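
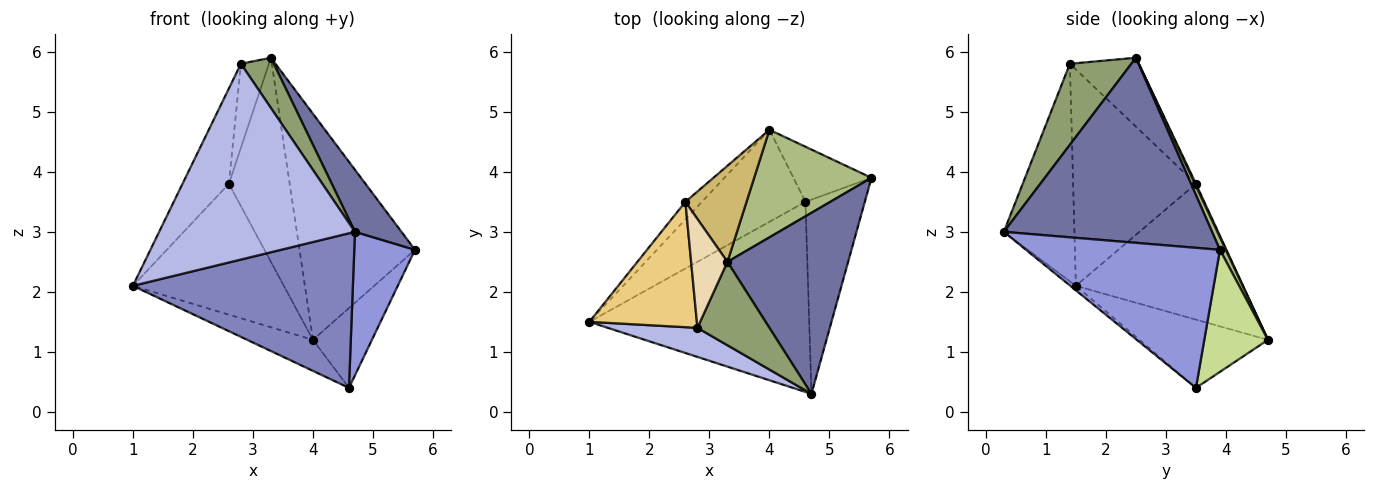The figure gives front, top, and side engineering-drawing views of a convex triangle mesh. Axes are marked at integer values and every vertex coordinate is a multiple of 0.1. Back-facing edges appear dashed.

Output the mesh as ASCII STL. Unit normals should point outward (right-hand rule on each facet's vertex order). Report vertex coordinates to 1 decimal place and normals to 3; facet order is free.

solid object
 facet normal 0.823 -0.184 0.537
  outer loop
   vertex 3.3 2.5 5.9
   vertex 4.7 0.3 3.0
   vertex 5.7 3.9 2.7
  endloop
 endfacet
 facet normal -0.016 -0.631 -0.776
  outer loop
   vertex 4.6 3.5 0.4
   vertex 4.7 0.3 3.0
   vertex 1.0 1.5 2.1
  endloop
 endfacet
 facet normal 0.885 -0.277 -0.375
  outer loop
   vertex 4.6 3.5 0.4
   vertex 5.7 3.9 2.7
   vertex 4.7 0.3 3.0
  endloop
 endfacet
 facet normal -0.336 -0.932 0.138
  outer loop
   vertex 2.8 1.4 5.8
   vertex 1.0 1.5 2.1
   vertex 4.7 0.3 3.0
  endloop
 endfacet
 facet normal 0.694 -0.371 0.617
  outer loop
   vertex 2.8 1.4 5.8
   vertex 4.7 0.3 3.0
   vertex 3.3 2.5 5.9
  endloop
 endfacet
 facet normal 0.046 0.902 0.429
  outer loop
   vertex 4.0 4.7 1.2
   vertex 3.3 2.5 5.9
   vertex 5.7 3.9 2.7
  endloop
 endfacet
 facet normal 0.664 0.615 -0.425
  outer loop
   vertex 4.0 4.7 1.2
   vertex 5.7 3.9 2.7
   vertex 4.6 3.5 0.4
  endloop
 endfacet
 facet normal -0.530 0.271 -0.804
  outer loop
   vertex 4.0 4.7 1.2
   vertex 4.6 3.5 0.4
   vertex 1.0 1.5 2.1
  endloop
 endfacet
 facet normal -0.739 0.668 -0.090
  outer loop
   vertex 2.6 3.5 3.8
   vertex 4.0 4.7 1.2
   vertex 1.0 1.5 2.1
  endloop
 endfacet
 facet normal 0.015 0.905 0.426
  outer loop
   vertex 2.6 3.5 3.8
   vertex 3.3 2.5 5.9
   vertex 4.0 4.7 1.2
  endloop
 endfacet
 facet normal -0.848 0.321 0.421
  outer loop
   vertex 2.6 3.5 3.8
   vertex 1.0 1.5 2.1
   vertex 2.8 1.4 5.8
  endloop
 endfacet
 facet normal -0.832 0.339 0.439
  outer loop
   vertex 2.6 3.5 3.8
   vertex 2.8 1.4 5.8
   vertex 3.3 2.5 5.9
  endloop
 endfacet
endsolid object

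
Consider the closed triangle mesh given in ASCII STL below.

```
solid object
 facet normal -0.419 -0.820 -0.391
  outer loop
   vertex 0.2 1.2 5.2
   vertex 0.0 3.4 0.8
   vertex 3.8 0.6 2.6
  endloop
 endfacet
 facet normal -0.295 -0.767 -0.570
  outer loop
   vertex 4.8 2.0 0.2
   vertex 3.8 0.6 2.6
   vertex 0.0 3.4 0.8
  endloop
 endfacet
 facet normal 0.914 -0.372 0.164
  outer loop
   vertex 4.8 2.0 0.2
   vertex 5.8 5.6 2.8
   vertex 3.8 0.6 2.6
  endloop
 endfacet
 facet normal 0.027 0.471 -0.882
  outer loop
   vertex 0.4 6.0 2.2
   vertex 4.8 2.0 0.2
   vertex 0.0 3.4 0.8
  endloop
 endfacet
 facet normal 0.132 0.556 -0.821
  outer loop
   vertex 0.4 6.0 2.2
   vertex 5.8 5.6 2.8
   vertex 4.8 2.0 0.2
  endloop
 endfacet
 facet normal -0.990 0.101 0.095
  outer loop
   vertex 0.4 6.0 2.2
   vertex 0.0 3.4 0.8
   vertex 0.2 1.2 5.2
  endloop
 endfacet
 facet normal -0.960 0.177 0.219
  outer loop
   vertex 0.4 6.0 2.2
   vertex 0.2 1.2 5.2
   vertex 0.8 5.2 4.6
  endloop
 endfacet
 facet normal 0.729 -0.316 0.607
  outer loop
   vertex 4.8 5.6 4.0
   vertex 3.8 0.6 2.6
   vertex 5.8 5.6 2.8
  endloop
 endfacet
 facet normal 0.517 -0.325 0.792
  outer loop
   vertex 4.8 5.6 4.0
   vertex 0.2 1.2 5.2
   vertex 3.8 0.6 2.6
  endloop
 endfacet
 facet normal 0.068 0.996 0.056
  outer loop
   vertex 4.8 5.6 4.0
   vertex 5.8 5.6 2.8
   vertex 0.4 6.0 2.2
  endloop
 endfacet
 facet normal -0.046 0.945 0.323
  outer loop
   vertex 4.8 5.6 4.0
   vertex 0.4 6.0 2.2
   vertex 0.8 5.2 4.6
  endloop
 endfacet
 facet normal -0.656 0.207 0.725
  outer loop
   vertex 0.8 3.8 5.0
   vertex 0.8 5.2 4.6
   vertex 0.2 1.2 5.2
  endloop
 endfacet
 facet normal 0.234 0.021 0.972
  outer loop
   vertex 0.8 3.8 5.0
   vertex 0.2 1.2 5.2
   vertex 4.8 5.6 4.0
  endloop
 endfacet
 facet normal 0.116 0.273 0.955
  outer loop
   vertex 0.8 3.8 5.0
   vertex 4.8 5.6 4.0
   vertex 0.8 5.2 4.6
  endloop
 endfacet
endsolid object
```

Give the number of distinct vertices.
9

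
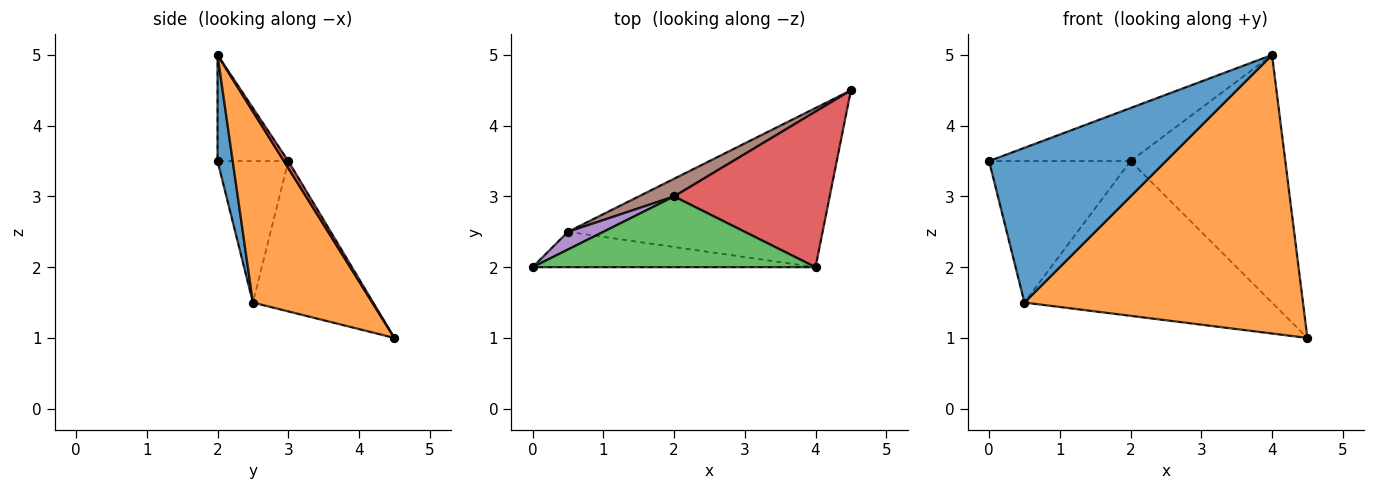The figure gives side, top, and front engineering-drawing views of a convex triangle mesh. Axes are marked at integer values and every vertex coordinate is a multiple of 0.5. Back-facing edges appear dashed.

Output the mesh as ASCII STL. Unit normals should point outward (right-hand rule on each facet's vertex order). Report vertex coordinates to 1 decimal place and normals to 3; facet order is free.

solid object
 facet normal 0.083 -0.971 -0.222
  outer loop
   vertex 0.5 2.5 1.5
   vertex 4.0 2.0 5.0
   vertex 0.0 2.0 3.5
  endloop
 endfacet
 facet normal 0.349 -0.814 -0.465
  outer loop
   vertex 0.5 2.5 1.5
   vertex 4.5 4.5 1.0
   vertex 4.0 2.0 5.0
  endloop
 endfacet
 facet normal -0.287 0.575 0.766
  outer loop
   vertex 2.0 3.0 3.5
   vertex 0.0 2.0 3.5
   vertex 4.0 2.0 5.0
  endloop
 endfacet
 facet normal 0.024 0.846 0.532
  outer loop
   vertex 2.0 3.0 3.5
   vertex 4.0 2.0 5.0
   vertex 4.5 4.5 1.0
  endloop
 endfacet
 facet normal -0.444 0.889 0.111
  outer loop
   vertex 2.0 3.0 3.5
   vertex 0.5 2.5 1.5
   vertex 0.0 2.0 3.5
  endloop
 endfacet
 facet normal -0.435 0.895 0.102
  outer loop
   vertex 2.0 3.0 3.5
   vertex 4.5 4.5 1.0
   vertex 0.5 2.5 1.5
  endloop
 endfacet
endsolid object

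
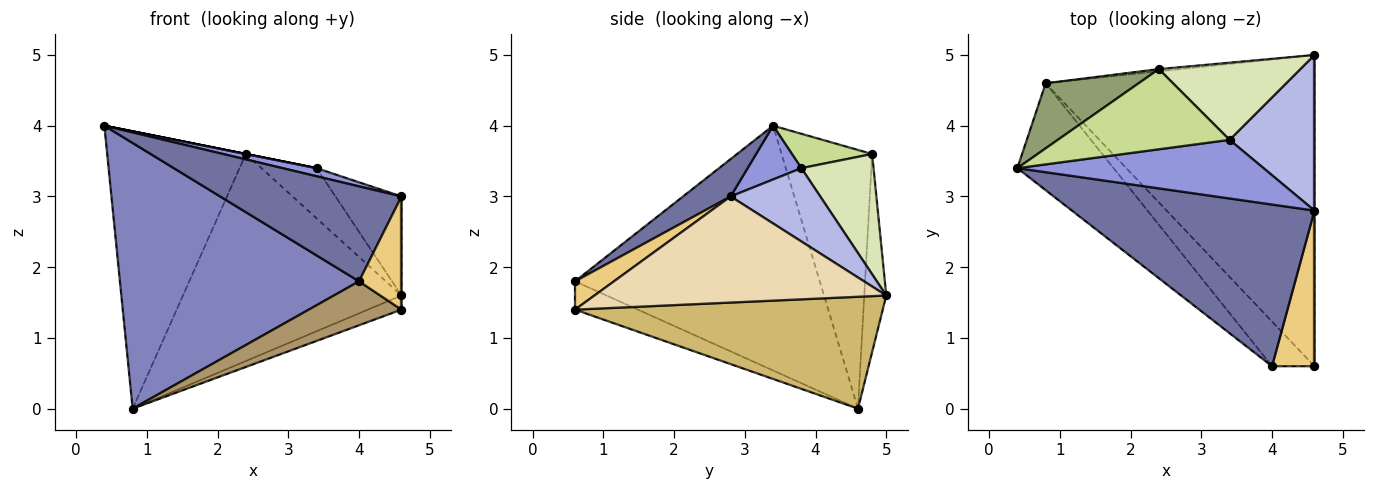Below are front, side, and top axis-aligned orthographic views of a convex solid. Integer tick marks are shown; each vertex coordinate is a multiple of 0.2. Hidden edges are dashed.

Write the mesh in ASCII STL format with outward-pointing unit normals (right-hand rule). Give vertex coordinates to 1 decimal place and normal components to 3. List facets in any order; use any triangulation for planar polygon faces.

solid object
 facet normal 0.132 -0.502 0.855
  outer loop
   vertex 4.0 0.6 1.8
   vertex 4.6 2.8 3.0
   vertex 0.4 3.4 4.0
  endloop
 endfacet
 facet normal -0.689 -0.673 -0.271
  outer loop
   vertex 0.8 4.6 0.0
   vertex 4.0 0.6 1.8
   vertex 0.4 3.4 4.0
  endloop
 endfacet
 facet normal 0.211 -0.134 0.968
  outer loop
   vertex 3.4 3.8 3.4
   vertex 0.4 3.4 4.0
   vertex 4.6 2.8 3.0
  endloop
 endfacet
 facet normal 0.589 0.434 0.682
  outer loop
   vertex 3.4 3.8 3.4
   vertex 4.6 2.8 3.0
   vertex 4.6 5.0 1.6
  endloop
 endfacet
 facet normal -0.537 0.822 0.193
  outer loop
   vertex 2.4 4.8 3.6
   vertex 0.8 4.6 0.0
   vertex 0.4 3.4 4.0
  endloop
 endfacet
 facet normal -0.100 0.995 -0.011
  outer loop
   vertex 2.4 4.8 3.6
   vertex 4.6 5.0 1.6
   vertex 0.8 4.6 0.0
  endloop
 endfacet
 facet normal 0.196 0.000 0.981
  outer loop
   vertex 2.4 4.8 3.6
   vertex 0.4 3.4 4.0
   vertex 3.4 3.8 3.4
  endloop
 endfacet
 facet normal 0.580 0.444 0.683
  outer loop
   vertex 2.4 4.8 3.6
   vertex 3.4 3.8 3.4
   vertex 4.6 5.0 1.6
  endloop
 endfacet
 facet normal -0.429 -0.633 -0.644
  outer loop
   vertex 4.6 0.6 1.4
   vertex 4.0 0.6 1.8
   vertex 0.8 4.6 0.0
  endloop
 endfacet
 facet normal 0.384 0.042 -0.922
  outer loop
   vertex 4.6 0.6 1.4
   vertex 0.8 4.6 0.0
   vertex 4.6 5.0 1.6
  endloop
 endfacet
 facet normal 0.475 -0.518 0.712
  outer loop
   vertex 4.6 0.6 1.4
   vertex 4.6 2.8 3.0
   vertex 4.0 0.6 1.8
  endloop
 endfacet
 facet normal 1.000 0.000 0.000
  outer loop
   vertex 4.6 0.6 1.4
   vertex 4.6 5.0 1.6
   vertex 4.6 2.8 3.0
  endloop
 endfacet
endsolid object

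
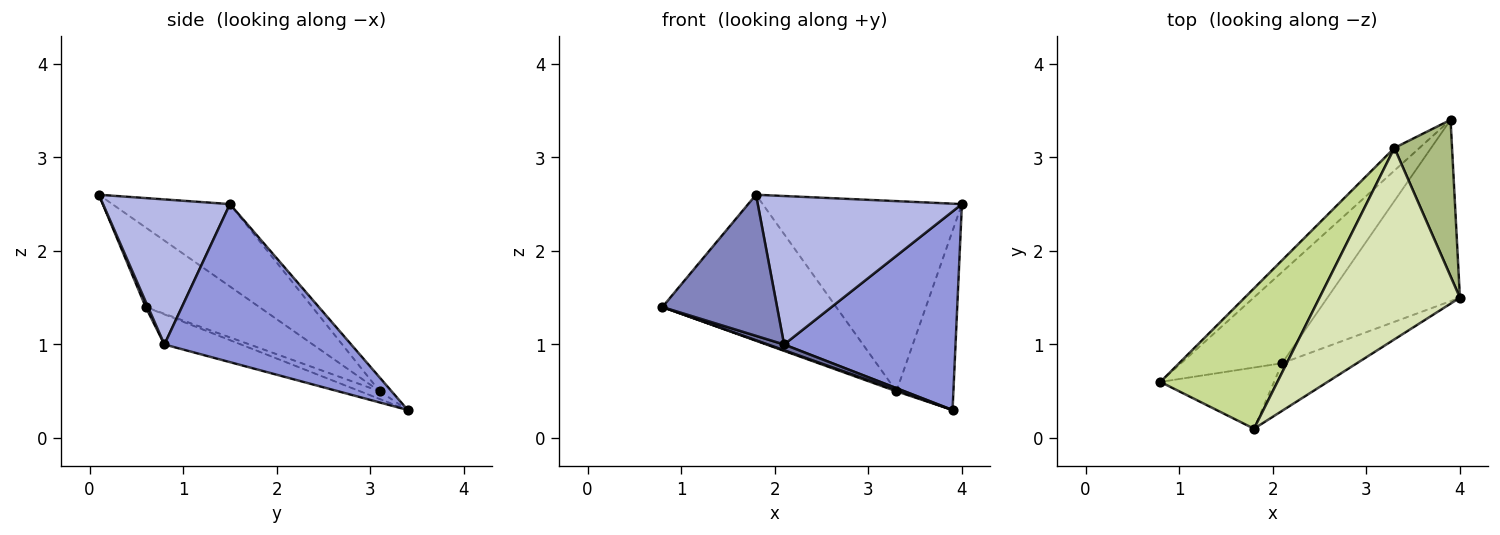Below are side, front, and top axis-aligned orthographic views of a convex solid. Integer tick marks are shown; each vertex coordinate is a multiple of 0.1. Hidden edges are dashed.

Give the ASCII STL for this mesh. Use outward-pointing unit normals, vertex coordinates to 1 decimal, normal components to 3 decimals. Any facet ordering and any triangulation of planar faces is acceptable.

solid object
 facet normal -0.285 -0.060 -0.957
  outer loop
   vertex 2.1 0.8 1.0
   vertex 0.8 0.6 1.4
   vertex 3.9 3.4 0.3
  endloop
 endfacet
 facet normal 0.019 -0.917 -0.398
  outer loop
   vertex 2.1 0.8 1.0
   vertex 1.8 0.1 2.6
   vertex 0.8 0.6 1.4
  endloop
 endfacet
 facet normal 0.627 -0.575 -0.525
  outer loop
   vertex 2.1 0.8 1.0
   vertex 3.9 3.4 0.3
   vertex 4.0 1.5 2.5
  endloop
 endfacet
 facet normal 0.509 -0.819 -0.263
  outer loop
   vertex 2.1 0.8 1.0
   vertex 4.0 1.5 2.5
   vertex 1.8 0.1 2.6
  endloop
 endfacet
 facet normal -0.293 -0.051 -0.955
  outer loop
   vertex 3.3 3.1 0.5
   vertex 3.9 3.4 0.3
   vertex 0.8 0.6 1.4
  endloop
 endfacet
 facet normal -0.155 0.744 0.650
  outer loop
   vertex 3.3 3.1 0.5
   vertex 4.0 1.5 2.5
   vertex 3.9 3.4 0.3
  endloop
 endfacet
 facet normal -0.426 0.652 0.627
  outer loop
   vertex 3.3 3.1 0.5
   vertex 0.8 0.6 1.4
   vertex 1.8 0.1 2.6
  endloop
 endfacet
 facet normal -0.384 0.651 0.655
  outer loop
   vertex 3.3 3.1 0.5
   vertex 1.8 0.1 2.6
   vertex 4.0 1.5 2.5
  endloop
 endfacet
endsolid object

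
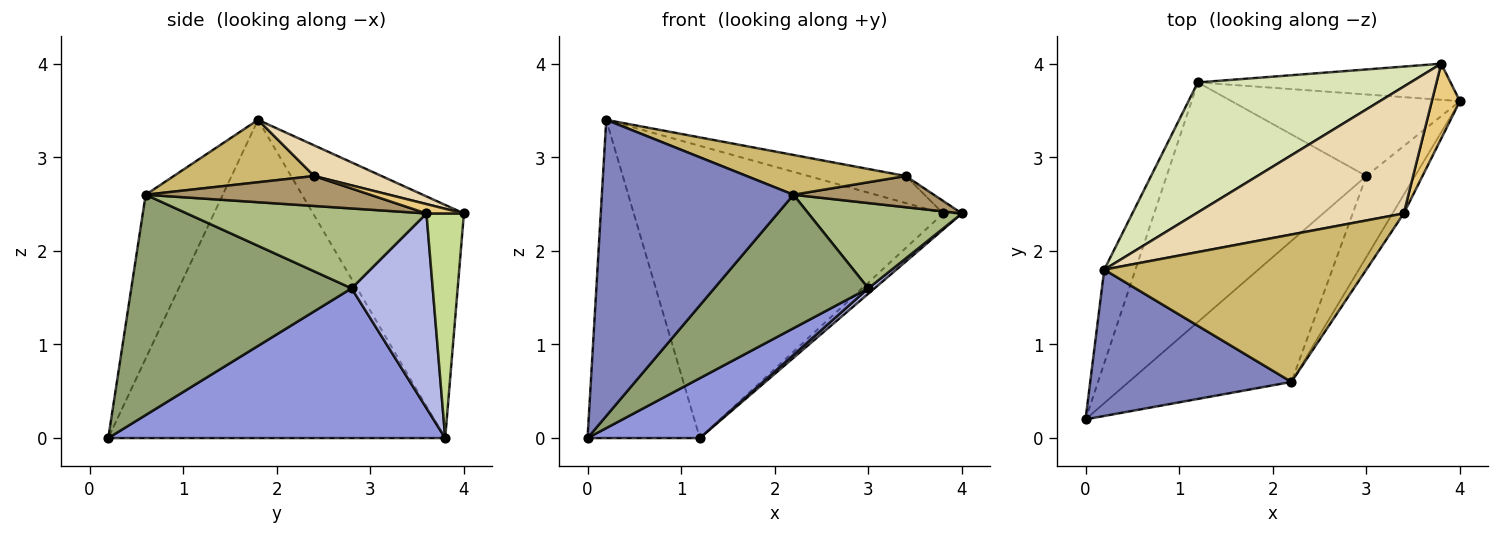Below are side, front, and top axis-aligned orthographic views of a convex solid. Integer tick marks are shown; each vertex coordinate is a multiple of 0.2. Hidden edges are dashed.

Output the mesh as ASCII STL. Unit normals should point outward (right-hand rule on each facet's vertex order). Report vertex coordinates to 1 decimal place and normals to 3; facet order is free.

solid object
 facet normal -0.945 0.315 -0.093
  outer loop
   vertex 0.2 1.8 3.4
   vertex 1.2 3.8 0.0
   vertex 0.0 0.2 0.0
  endloop
 endfacet
 facet normal -0.339 -0.843 0.417
  outer loop
   vertex 2.2 0.6 2.6
   vertex 0.2 1.8 3.4
   vertex 0.0 0.2 0.0
  endloop
 endfacet
 facet normal 0.588 -0.196 -0.784
  outer loop
   vertex 3.0 2.8 1.6
   vertex 0.0 0.2 0.0
   vertex 1.2 3.8 0.0
  endloop
 endfacet
 facet normal 0.648 -0.050 -0.760
  outer loop
   vertex 3.0 2.8 1.6
   vertex 1.2 3.8 0.0
   vertex 4.0 3.6 2.4
  endloop
 endfacet
 facet normal 0.701 -0.490 -0.518
  outer loop
   vertex 3.0 2.8 1.6
   vertex 2.2 0.6 2.6
   vertex 0.0 0.2 0.0
  endloop
 endfacet
 facet normal 0.749 -0.480 -0.457
  outer loop
   vertex 3.0 2.8 1.6
   vertex 4.0 3.6 2.4
   vertex 2.2 0.6 2.6
  endloop
 endfacet
 facet normal 0.630 0.315 -0.709
  outer loop
   vertex 3.8 4.0 2.4
   vertex 4.0 3.6 2.4
   vertex 1.2 3.8 0.0
  endloop
 endfacet
 facet normal -0.407 0.835 0.371
  outer loop
   vertex 3.8 4.0 2.4
   vertex 1.2 3.8 0.0
   vertex 0.2 1.8 3.4
  endloop
 endfacet
 facet normal 0.808 -0.505 -0.303
  outer loop
   vertex 3.4 2.4 2.8
   vertex 2.2 0.6 2.6
   vertex 4.0 3.6 2.4
  endloop
 endfacet
 facet normal 0.224 -0.254 0.941
  outer loop
   vertex 3.4 2.4 2.8
   vertex 0.2 1.8 3.4
   vertex 2.2 0.6 2.6
  endloop
 endfacet
 facet normal 0.312 0.156 0.937
  outer loop
   vertex 3.4 2.4 2.8
   vertex 4.0 3.6 2.4
   vertex 3.8 4.0 2.4
  endloop
 endfacet
 facet normal 0.143 0.206 0.968
  outer loop
   vertex 3.4 2.4 2.8
   vertex 3.8 4.0 2.4
   vertex 0.2 1.8 3.4
  endloop
 endfacet
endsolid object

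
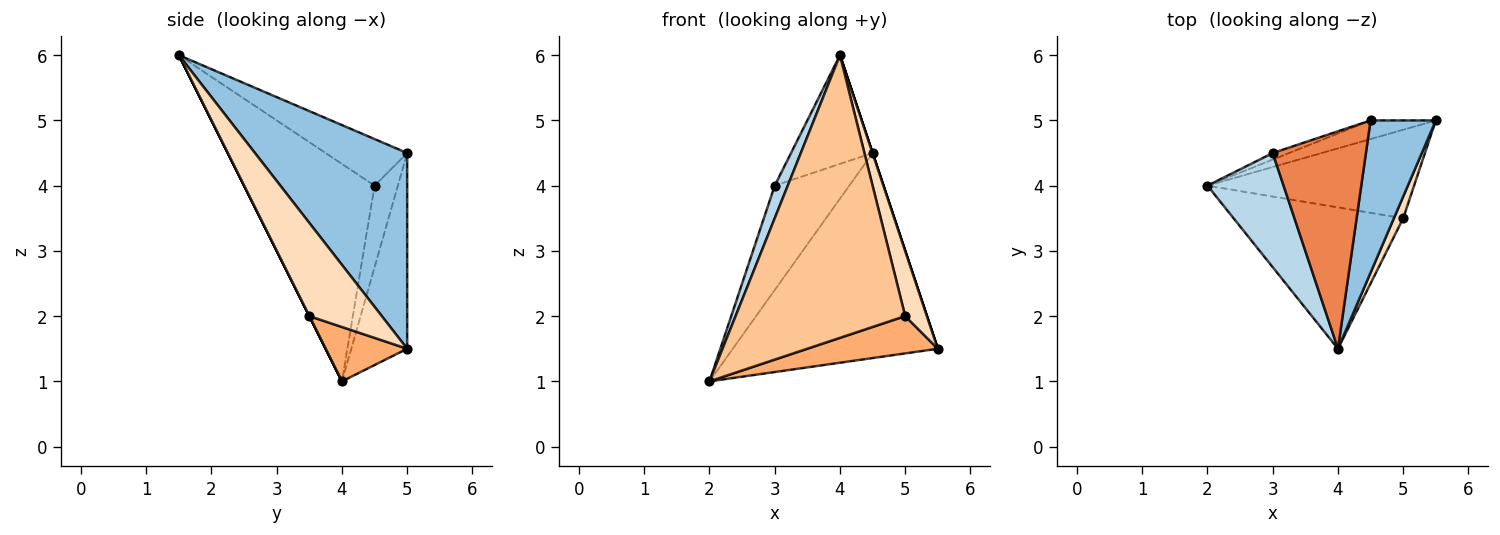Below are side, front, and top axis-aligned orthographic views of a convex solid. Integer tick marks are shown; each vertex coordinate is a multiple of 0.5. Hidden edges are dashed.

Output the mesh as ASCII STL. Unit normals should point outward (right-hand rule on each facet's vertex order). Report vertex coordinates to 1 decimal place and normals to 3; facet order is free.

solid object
 facet normal -0.262 0.961 -0.087
  outer loop
   vertex 4.5 5.0 4.5
   vertex 5.5 5.0 1.5
   vertex 2.0 4.0 1.0
  endloop
 endfacet
 facet normal 0.949 0.000 0.316
  outer loop
   vertex 4.5 5.0 4.5
   vertex 4.0 1.5 6.0
   vertex 5.5 5.0 1.5
  endloop
 endfacet
 facet normal -0.940 -0.094 0.329
  outer loop
   vertex 3.0 4.5 4.0
   vertex 2.0 4.0 1.0
   vertex 4.0 1.5 6.0
  endloop
 endfacet
 facet normal -0.298 0.953 -0.060
  outer loop
   vertex 3.0 4.5 4.0
   vertex 4.5 5.0 4.5
   vertex 2.0 4.0 1.0
  endloop
 endfacet
 facet normal -0.408 0.408 0.816
  outer loop
   vertex 3.0 4.5 4.0
   vertex 4.0 1.5 6.0
   vertex 4.5 5.0 4.5
  endloop
 endfacet
 facet normal 0.236 -0.377 -0.896
  outer loop
   vertex 5.0 3.5 2.0
   vertex 2.0 4.0 1.0
   vertex 5.5 5.0 1.5
  endloop
 endfacet
 facet normal 0.000 -0.894 -0.447
  outer loop
   vertex 5.0 3.5 2.0
   vertex 4.0 1.5 6.0
   vertex 2.0 4.0 1.0
  endloop
 endfacet
 facet normal 0.953 -0.286 0.095
  outer loop
   vertex 5.0 3.5 2.0
   vertex 5.5 5.0 1.5
   vertex 4.0 1.5 6.0
  endloop
 endfacet
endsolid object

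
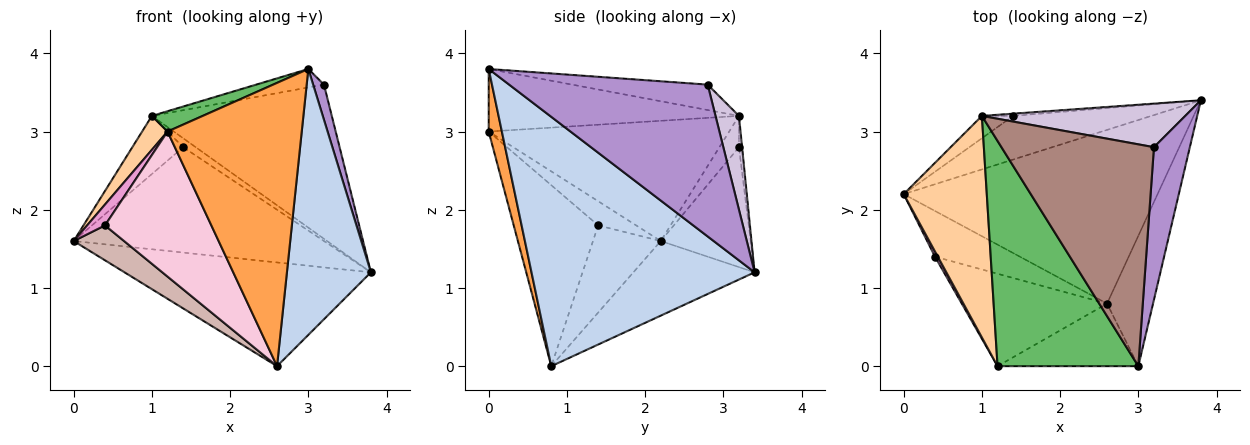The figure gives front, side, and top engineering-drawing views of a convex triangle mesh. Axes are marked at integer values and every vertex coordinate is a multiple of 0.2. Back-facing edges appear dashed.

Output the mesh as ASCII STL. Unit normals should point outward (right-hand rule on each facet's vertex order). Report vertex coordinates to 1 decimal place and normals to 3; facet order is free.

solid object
 facet normal -0.245 0.497 -0.832
  outer loop
   vertex 2.6 0.8 0.0
   vertex 0.0 2.2 1.6
   vertex 3.8 3.4 1.2
  endloop
 endfacet
 facet normal 0.922 -0.347 -0.170
  outer loop
   vertex 2.6 0.8 0.0
   vertex 3.8 3.4 1.2
   vertex 3.0 0.0 3.8
  endloop
 endfacet
 facet normal 0.095 -0.972 -0.215
  outer loop
   vertex 1.2 0.0 3.0
   vertex 2.6 0.8 0.0
   vertex 3.0 0.0 3.8
  endloop
 endfacet
 facet normal -0.820 -0.087 0.566
  outer loop
   vertex 1.2 0.0 3.0
   vertex 1.0 3.2 3.2
   vertex 0.0 2.2 1.6
  endloop
 endfacet
 facet normal -0.405 -0.082 0.911
  outer loop
   vertex 1.2 0.0 3.0
   vertex 3.0 0.0 3.8
   vertex 1.0 3.2 3.2
  endloop
 endfacet
 facet normal -0.315 0.877 -0.363
  outer loop
   vertex 1.4 3.2 2.8
   vertex 3.8 3.4 1.2
   vertex 0.0 2.2 1.6
  endloop
 endfacet
 facet normal -0.338 0.878 -0.338
  outer loop
   vertex 1.4 3.2 2.8
   vertex 0.0 2.2 1.6
   vertex 1.0 3.2 3.2
  endloop
 endfacet
 facet normal -0.236 0.943 -0.236
  outer loop
   vertex 1.4 3.2 2.8
   vertex 1.0 3.2 3.2
   vertex 3.8 3.4 1.2
  endloop
 endfacet
 facet normal 0.972 -0.053 0.230
  outer loop
   vertex 3.2 2.8 3.6
   vertex 3.0 0.0 3.8
   vertex 3.8 3.4 1.2
  endloop
 endfacet
 facet normal 0.125 0.955 0.270
  outer loop
   vertex 3.2 2.8 3.6
   vertex 3.8 3.4 1.2
   vertex 1.0 3.2 3.2
  endloop
 endfacet
 facet normal -0.164 0.082 0.983
  outer loop
   vertex 3.2 2.8 3.6
   vertex 1.0 3.2 3.2
   vertex 3.0 0.0 3.8
  endloop
 endfacet
 facet normal -0.632 -0.470 -0.616
  outer loop
   vertex 0.4 1.4 1.8
   vertex 0.0 2.2 1.6
   vertex 2.6 0.8 0.0
  endloop
 endfacet
 facet normal -0.900 -0.423 0.106
  outer loop
   vertex 0.4 1.4 1.8
   vertex 1.2 0.0 3.0
   vertex 0.0 2.2 1.6
  endloop
 endfacet
 facet normal -0.556 -0.701 -0.447
  outer loop
   vertex 0.4 1.4 1.8
   vertex 2.6 0.8 0.0
   vertex 1.2 0.0 3.0
  endloop
 endfacet
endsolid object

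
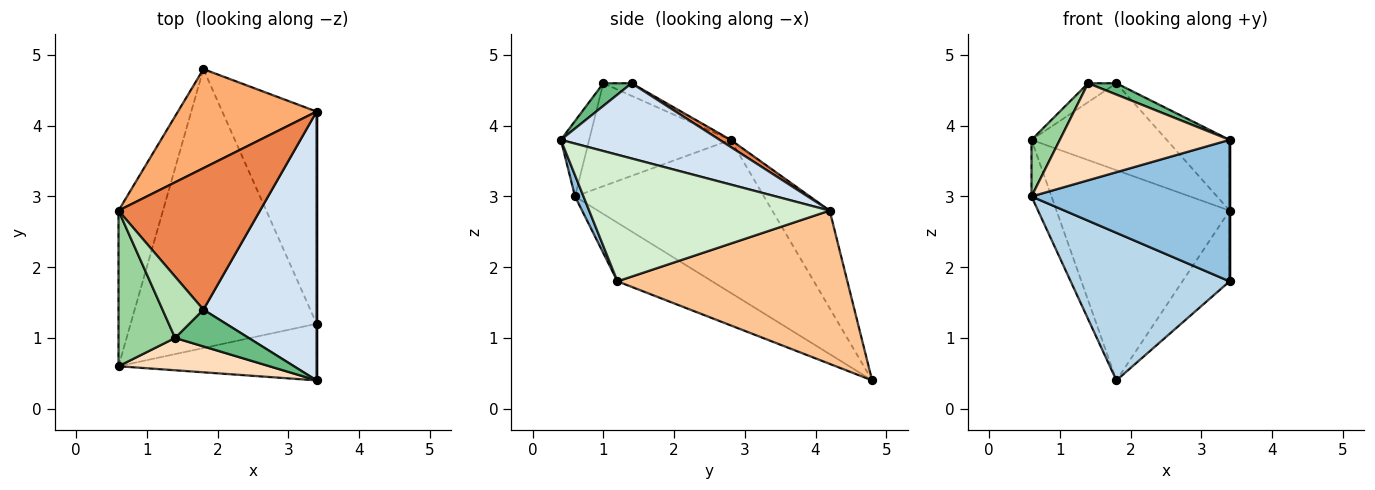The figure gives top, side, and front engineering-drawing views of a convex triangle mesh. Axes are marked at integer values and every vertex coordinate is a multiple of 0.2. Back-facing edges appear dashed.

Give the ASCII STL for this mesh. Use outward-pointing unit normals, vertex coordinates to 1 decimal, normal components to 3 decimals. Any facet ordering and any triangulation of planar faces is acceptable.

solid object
 facet normal -0.955 0.101 -0.278
  outer loop
   vertex 0.6 0.6 3.0
   vertex 0.6 2.8 3.8
   vertex 1.8 4.8 0.4
  endloop
 endfacet
 facet normal 0.040 -0.928 -0.371
  outer loop
   vertex 3.4 1.2 1.8
   vertex 3.4 0.4 3.8
   vertex 0.6 0.6 3.0
  endloop
 endfacet
 facet normal -0.268 -0.450 -0.852
  outer loop
   vertex 3.4 1.2 1.8
   vertex 0.6 0.6 3.0
   vertex 1.8 4.8 0.4
  endloop
 endfacet
 facet normal 0.541 0.214 0.814
  outer loop
   vertex 3.4 4.2 2.8
   vertex 1.8 1.4 4.6
   vertex 3.4 0.4 3.8
  endloop
 endfacet
 facet normal 0.043 0.523 0.851
  outer loop
   vertex 3.4 4.2 2.8
   vertex 0.6 2.8 3.8
   vertex 1.8 1.4 4.6
  endloop
 endfacet
 facet normal -0.287 0.866 0.408
  outer loop
   vertex 3.4 4.2 2.8
   vertex 1.8 4.8 0.4
   vertex 0.6 2.8 3.8
  endloop
 endfacet
 facet normal 0.839 0.172 -0.516
  outer loop
   vertex 3.4 4.2 2.8
   vertex 3.4 1.2 1.8
   vertex 1.8 4.8 0.4
  endloop
 endfacet
 facet normal -0.156 -0.937 0.312
  outer loop
   vertex 1.4 1.0 4.6
   vertex 0.6 0.6 3.0
   vertex 3.4 0.4 3.8
  endloop
 endfacet
 facet normal 0.282 -0.282 0.917
  outer loop
   vertex 1.4 1.0 4.6
   vertex 3.4 0.4 3.8
   vertex 1.8 1.4 4.6
  endloop
 endfacet
 facet normal -0.863 -0.173 0.475
  outer loop
   vertex 1.4 1.0 4.6
   vertex 0.6 2.8 3.8
   vertex 0.6 0.6 3.0
  endloop
 endfacet
 facet normal -0.282 0.282 0.917
  outer loop
   vertex 1.4 1.0 4.6
   vertex 1.8 1.4 4.6
   vertex 0.6 2.8 3.8
  endloop
 endfacet
 facet normal 1.000 0.000 0.000
  outer loop
   vertex 3.4 4.2 2.8
   vertex 3.4 0.4 3.8
   vertex 3.4 1.2 1.8
  endloop
 endfacet
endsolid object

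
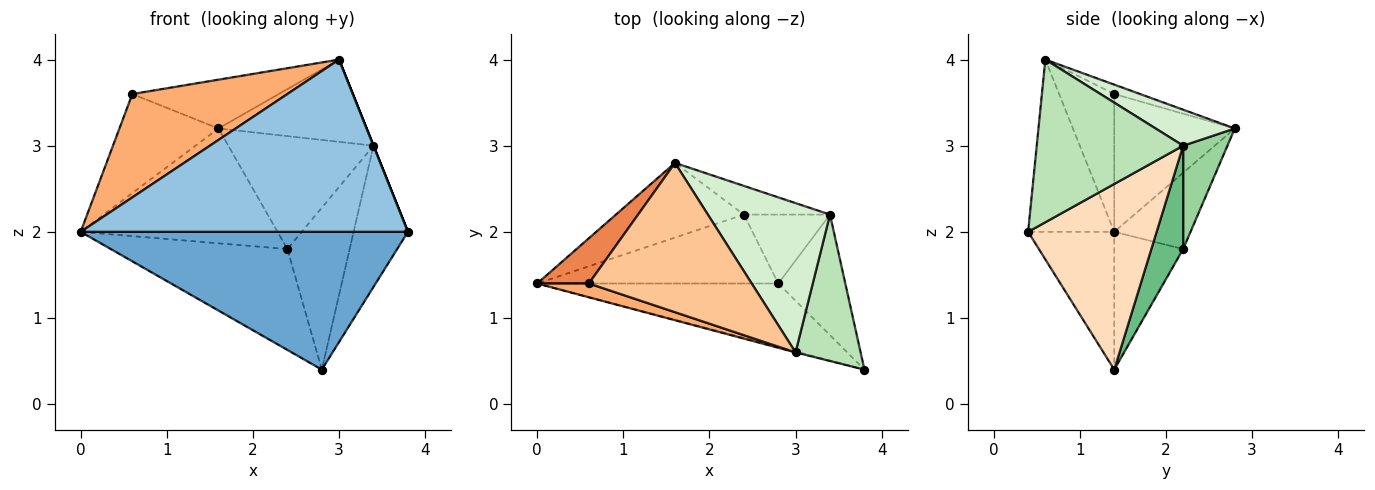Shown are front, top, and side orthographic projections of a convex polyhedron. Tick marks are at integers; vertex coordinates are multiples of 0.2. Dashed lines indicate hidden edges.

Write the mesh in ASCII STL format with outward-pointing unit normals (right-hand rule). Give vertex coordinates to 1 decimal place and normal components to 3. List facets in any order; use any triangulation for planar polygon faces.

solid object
 facet normal -0.232 -0.883 -0.407
  outer loop
   vertex 2.8 1.4 0.4
   vertex 3.8 0.4 2.0
   vertex 0.0 1.4 2.0
  endloop
 endfacet
 facet normal -0.254 -0.967 -0.005
  outer loop
   vertex 3.0 0.6 4.0
   vertex 0.0 1.4 2.0
   vertex 3.8 0.4 2.0
  endloop
 endfacet
 facet normal -0.309 0.797 -0.518
  outer loop
   vertex 2.4 2.2 1.8
   vertex 0.0 1.4 2.0
   vertex 1.6 2.8 3.2
  endloop
 endfacet
 facet normal -0.307 0.786 -0.537
  outer loop
   vertex 2.4 2.2 1.8
   vertex 2.8 1.4 0.4
   vertex 0.0 1.4 2.0
  endloop
 endfacet
 facet normal -0.742 0.610 0.278
  outer loop
   vertex 0.6 1.4 3.6
   vertex 1.6 2.8 3.2
   vertex 0.0 1.4 2.0
  endloop
 endfacet
 facet normal -0.332 -0.935 0.125
  outer loop
   vertex 0.6 1.4 3.6
   vertex 0.0 1.4 2.0
   vertex 3.0 0.6 4.0
  endloop
 endfacet
 facet normal -0.055 0.310 0.949
  outer loop
   vertex 0.6 1.4 3.6
   vertex 3.0 0.6 4.0
   vertex 1.6 2.8 3.2
  endloop
 endfacet
 facet normal 0.874 0.369 -0.315
  outer loop
   vertex 3.4 2.2 3.0
   vertex 3.8 0.4 2.0
   vertex 2.8 1.4 0.4
  endloop
 endfacet
 facet normal 0.425 0.833 -0.354
  outer loop
   vertex 3.4 2.2 3.0
   vertex 2.8 1.4 0.4
   vertex 2.4 2.2 1.8
  endloop
 endfacet
 facet normal 0.284 0.929 -0.236
  outer loop
   vertex 3.4 2.2 3.0
   vertex 2.4 2.2 1.8
   vertex 1.6 2.8 3.2
  endloop
 endfacet
 facet normal 0.928 0.000 0.371
  outer loop
   vertex 3.4 2.2 3.0
   vertex 3.0 0.6 4.0
   vertex 3.8 0.4 2.0
  endloop
 endfacet
 facet normal 0.250 0.467 0.848
  outer loop
   vertex 3.4 2.2 3.0
   vertex 1.6 2.8 3.2
   vertex 3.0 0.6 4.0
  endloop
 endfacet
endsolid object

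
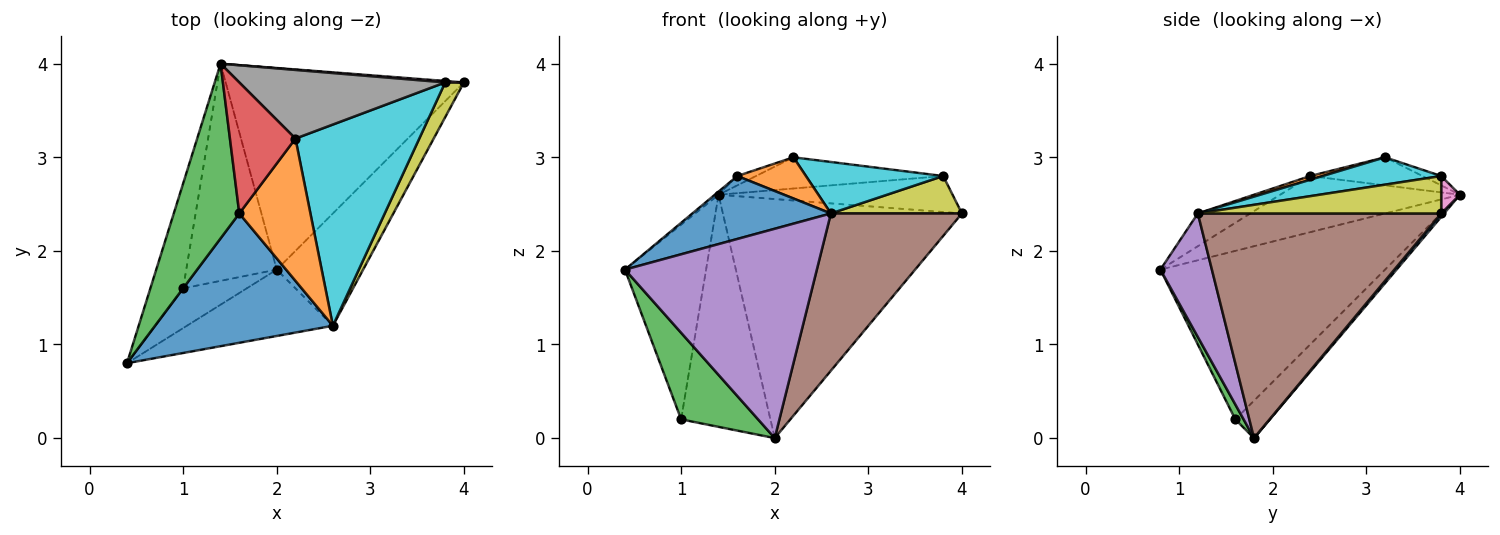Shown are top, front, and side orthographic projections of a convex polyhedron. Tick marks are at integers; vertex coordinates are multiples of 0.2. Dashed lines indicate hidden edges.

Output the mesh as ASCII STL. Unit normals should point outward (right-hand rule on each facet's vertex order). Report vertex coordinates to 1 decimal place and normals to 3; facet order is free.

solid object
 facet normal 0.009 0.764 -0.645
  outer loop
   vertex 2.0 1.8 0.0
   vertex 1.4 4.0 2.6
   vertex 4.0 3.8 2.4
  endloop
 endfacet
 facet normal -0.925 0.334 -0.180
  outer loop
   vertex 1.0 1.6 0.2
   vertex 0.4 0.8 1.8
   vertex 1.4 4.0 2.6
  endloop
 endfacet
 facet normal 0.098 -0.904 -0.416
  outer loop
   vertex 1.0 1.6 0.2
   vertex 2.0 1.8 0.0
   vertex 0.4 0.8 1.8
  endloop
 endfacet
 facet normal -0.272 0.703 -0.657
  outer loop
   vertex 1.0 1.6 0.2
   vertex 1.4 4.0 2.6
   vertex 2.0 1.8 0.0
  endloop
 endfacet
 facet normal 0.248 -0.924 -0.293
  outer loop
   vertex 2.6 1.2 2.4
   vertex 0.4 0.8 1.8
   vertex 2.0 1.8 0.0
  endloop
 endfacet
 facet normal 0.834 -0.449 -0.321
  outer loop
   vertex 2.6 1.2 2.4
   vertex 2.0 1.8 0.0
   vertex 4.0 3.8 2.4
  endloop
 endfacet
 facet normal 0.080 0.996 0.040
  outer loop
   vertex 3.8 3.8 2.8
   vertex 4.0 3.8 2.4
   vertex 1.4 4.0 2.6
  endloop
 endfacet
 facet normal -0.041 0.413 0.910
  outer loop
   vertex 3.8 3.8 2.8
   vertex 1.4 4.0 2.6
   vertex 2.2 3.2 3.0
  endloop
 endfacet
 facet normal 0.806 -0.434 0.403
  outer loop
   vertex 3.8 3.8 2.8
   vertex 2.6 1.2 2.4
   vertex 4.0 3.8 2.4
  endloop
 endfacet
 facet normal 0.209 -0.242 0.947
  outer loop
   vertex 3.8 3.8 2.8
   vertex 2.2 3.2 3.0
   vertex 2.6 1.2 2.4
  endloop
 endfacet
 facet normal -0.163 -0.432 0.887
  outer loop
   vertex 1.6 2.4 2.8
   vertex 0.4 0.8 1.8
   vertex 2.6 1.2 2.4
  endloop
 endfacet
 facet normal 0.050 -0.278 0.959
  outer loop
   vertex 1.6 2.4 2.8
   vertex 2.6 1.2 2.4
   vertex 2.2 3.2 3.0
  endloop
 endfacet
 facet normal -0.651 0.014 0.759
  outer loop
   vertex 1.6 2.4 2.8
   vertex 1.4 4.0 2.6
   vertex 0.4 0.8 1.8
  endloop
 endfacet
 facet normal -0.393 0.066 0.917
  outer loop
   vertex 1.6 2.4 2.8
   vertex 2.2 3.2 3.0
   vertex 1.4 4.0 2.6
  endloop
 endfacet
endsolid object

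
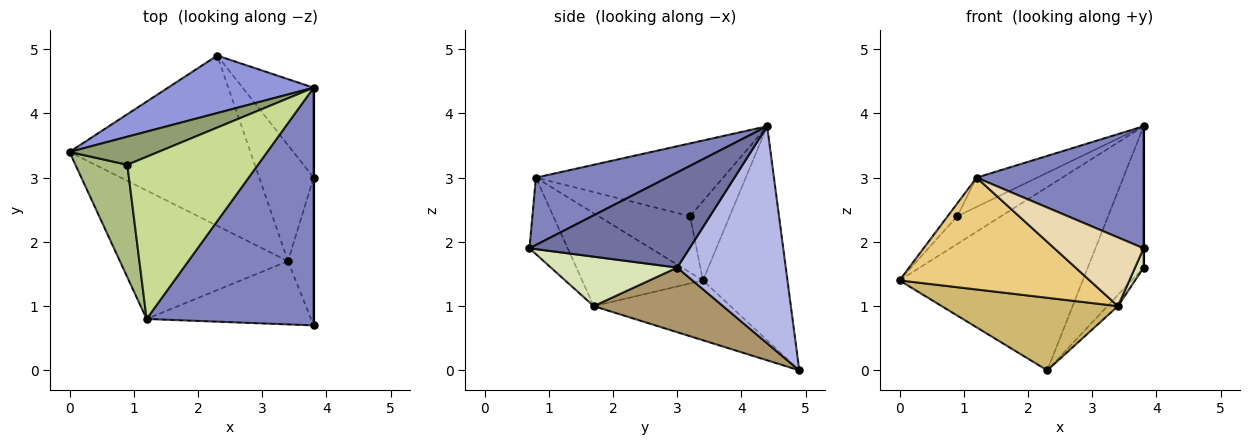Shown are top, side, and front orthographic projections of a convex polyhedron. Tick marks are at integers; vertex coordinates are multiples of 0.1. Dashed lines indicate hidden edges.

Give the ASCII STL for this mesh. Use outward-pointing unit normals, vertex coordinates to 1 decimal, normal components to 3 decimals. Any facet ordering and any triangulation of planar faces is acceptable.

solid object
 facet normal 1.000 0.000 0.000
  outer loop
   vertex 3.8 4.4 3.8
   vertex 3.8 0.7 1.9
   vertex 3.8 3.0 1.6
  endloop
 endfacet
 facet normal 0.338 -0.430 0.837
  outer loop
   vertex 1.2 0.8 3.0
   vertex 3.8 0.7 1.9
   vertex 3.8 4.4 3.8
  endloop
 endfacet
 facet normal -0.403 0.873 0.274
  outer loop
   vertex 2.3 4.9 0.0
   vertex 0.0 3.4 1.4
   vertex 3.8 4.4 3.8
  endloop
 endfacet
 facet normal 0.854 0.439 -0.279
  outer loop
   vertex 2.3 4.9 0.0
   vertex 3.8 4.4 3.8
   vertex 3.8 3.0 1.6
  endloop
 endfacet
 facet normal -0.536 0.594 0.601
  outer loop
   vertex 0.9 3.2 2.4
   vertex 3.8 4.4 3.8
   vertex 0.0 3.4 1.4
  endloop
 endfacet
 facet normal -0.733 0.077 0.675
  outer loop
   vertex 0.9 3.2 2.4
   vertex 0.0 3.4 1.4
   vertex 1.2 0.8 3.0
  endloop
 endfacet
 facet normal -0.481 0.156 0.863
  outer loop
   vertex 0.9 3.2 2.4
   vertex 1.2 0.8 3.0
   vertex 3.8 4.4 3.8
  endloop
 endfacet
 facet normal 0.886 -0.060 -0.460
  outer loop
   vertex 3.4 1.7 1.0
   vertex 3.8 3.0 1.6
   vertex 3.8 0.7 1.9
  endloop
 endfacet
 facet normal 0.764 0.062 -0.643
  outer loop
   vertex 3.4 1.7 1.0
   vertex 2.3 4.9 0.0
   vertex 3.8 3.0 1.6
  endloop
 endfacet
 facet normal -0.291 -0.375 -0.880
  outer loop
   vertex 3.4 1.7 1.0
   vertex 0.0 3.4 1.4
   vertex 2.3 4.9 0.0
  endloop
 endfacet
 facet normal -0.385 -0.606 -0.696
  outer loop
   vertex 3.4 1.7 1.0
   vertex 1.2 0.8 3.0
   vertex 0.0 3.4 1.4
  endloop
 endfacet
 facet normal -0.300 -0.702 -0.646
  outer loop
   vertex 3.4 1.7 1.0
   vertex 3.8 0.7 1.9
   vertex 1.2 0.8 3.0
  endloop
 endfacet
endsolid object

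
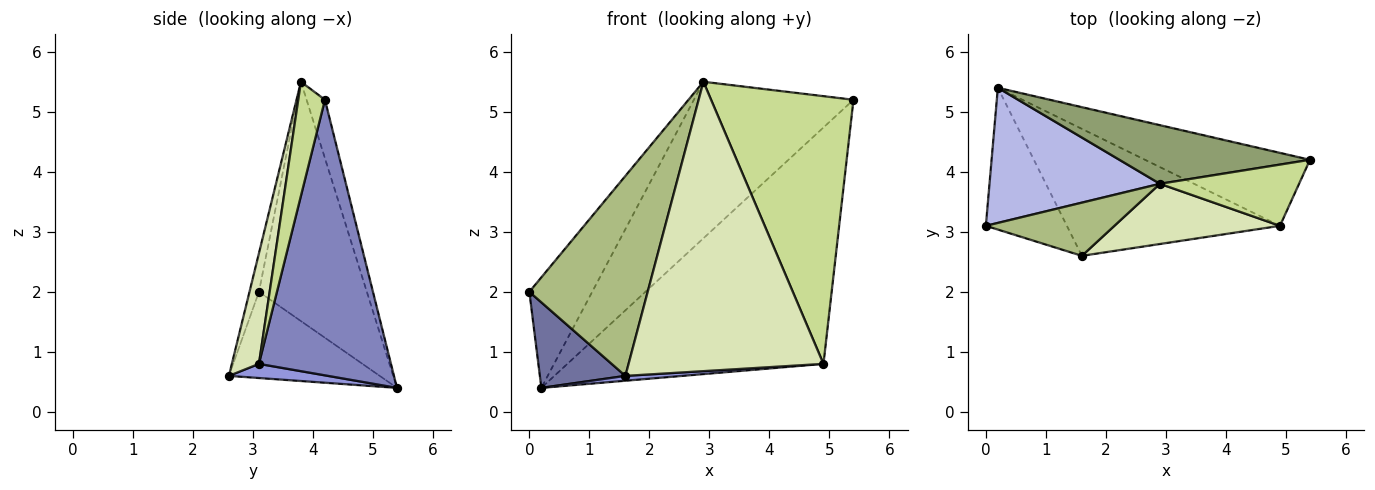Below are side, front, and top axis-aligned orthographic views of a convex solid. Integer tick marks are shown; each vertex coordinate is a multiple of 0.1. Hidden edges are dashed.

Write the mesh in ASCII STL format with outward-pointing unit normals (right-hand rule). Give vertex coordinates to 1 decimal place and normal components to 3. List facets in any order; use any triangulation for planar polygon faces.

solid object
 facet normal -0.673 -0.382 -0.633
  outer loop
   vertex 1.6 2.6 0.6
   vertex 0.0 3.1 2.0
   vertex 0.2 5.4 0.4
  endloop
 endfacet
 facet normal 0.442 0.857 -0.265
  outer loop
   vertex 4.9 3.1 0.8
   vertex 0.2 5.4 0.4
   vertex 5.4 4.2 5.2
  endloop
 endfacet
 facet normal 0.066 -0.038 -0.997
  outer loop
   vertex 4.9 3.1 0.8
   vertex 1.6 2.6 0.6
   vertex 0.2 5.4 0.4
  endloop
 endfacet
 facet normal -0.736 0.429 0.524
  outer loop
   vertex 2.9 3.8 5.5
   vertex 0.2 5.4 0.4
   vertex 0.0 3.1 2.0
  endloop
 endfacet
 facet normal -0.107 0.931 0.349
  outer loop
   vertex 2.9 3.8 5.5
   vertex 5.4 4.2 5.2
   vertex 0.2 5.4 0.4
  endloop
 endfacet
 facet normal -0.077 -0.964 0.256
  outer loop
   vertex 2.9 3.8 5.5
   vertex 0.0 3.1 2.0
   vertex 1.6 2.6 0.6
  endloop
 endfacet
 facet normal 0.180 -0.959 0.219
  outer loop
   vertex 2.9 3.8 5.5
   vertex 4.9 3.1 0.8
   vertex 5.4 4.2 5.2
  endloop
 endfacet
 facet normal 0.135 -0.970 0.202
  outer loop
   vertex 2.9 3.8 5.5
   vertex 1.6 2.6 0.6
   vertex 4.9 3.1 0.8
  endloop
 endfacet
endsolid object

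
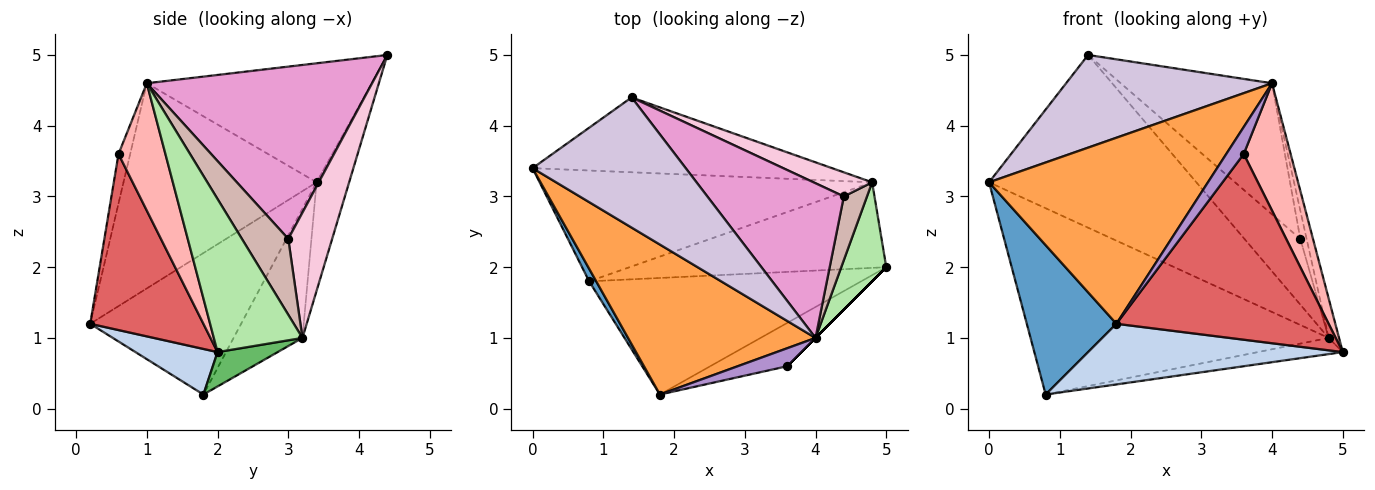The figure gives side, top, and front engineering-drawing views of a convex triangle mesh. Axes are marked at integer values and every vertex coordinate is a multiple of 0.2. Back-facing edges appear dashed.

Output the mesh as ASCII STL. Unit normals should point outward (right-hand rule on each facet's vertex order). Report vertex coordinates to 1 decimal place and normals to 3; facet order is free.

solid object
 facet normal -0.859 -0.510 0.043
  outer loop
   vertex 0.8 1.8 0.2
   vertex 1.8 0.2 1.2
   vertex 0.0 3.4 3.2
  endloop
 endfacet
 facet normal 0.147 -0.456 -0.877
  outer loop
   vertex 0.8 1.8 0.2
   vertex 5.0 2.0 0.8
   vertex 1.8 0.2 1.2
  endloop
 endfacet
 facet normal -0.566 -0.642 0.517
  outer loop
   vertex 4.0 1.0 4.6
   vertex 0.0 3.4 3.2
   vertex 1.8 0.2 1.2
  endloop
 endfacet
 facet normal -0.195 0.843 -0.502
  outer loop
   vertex 4.8 3.2 1.0
   vertex 0.8 1.8 0.2
   vertex 0.0 3.4 3.2
  endloop
 endfacet
 facet normal 0.130 0.184 -0.974
  outer loop
   vertex 4.8 3.2 1.0
   vertex 5.0 2.0 0.8
   vertex 0.8 1.8 0.2
  endloop
 endfacet
 facet normal 0.953 0.112 0.280
  outer loop
   vertex 4.8 3.2 1.0
   vertex 4.0 1.0 4.6
   vertex 5.0 2.0 0.8
  endloop
 endfacet
 facet normal 0.461 -0.864 -0.202
  outer loop
   vertex 3.6 0.6 3.6
   vertex 1.8 0.2 1.2
   vertex 5.0 2.0 0.8
  endloop
 endfacet
 facet normal 0.707 -0.707 0.000
  outer loop
   vertex 3.6 0.6 3.6
   vertex 5.0 2.0 0.8
   vertex 4.0 1.0 4.6
  endloop
 endfacet
 facet normal -0.485 -0.728 0.485
  outer loop
   vertex 3.6 0.6 3.6
   vertex 4.0 1.0 4.6
   vertex 1.8 0.2 1.2
  endloop
 endfacet
 facet normal -0.535 -0.490 0.688
  outer loop
   vertex 1.4 4.4 5.0
   vertex 0.0 3.4 3.2
   vertex 4.0 1.0 4.6
  endloop
 endfacet
 facet normal -0.143 0.908 -0.394
  outer loop
   vertex 1.4 4.4 5.0
   vertex 4.8 3.2 1.0
   vertex 0.0 3.4 3.2
  endloop
 endfacet
 facet normal 0.949 0.129 0.289
  outer loop
   vertex 4.4 3.0 2.4
   vertex 4.0 1.0 4.6
   vertex 4.8 3.2 1.0
  endloop
 endfacet
 facet normal 0.694 0.466 0.550
  outer loop
   vertex 4.4 3.0 2.4
   vertex 1.4 4.4 5.0
   vertex 4.0 1.0 4.6
  endloop
 endfacet
 facet normal 0.593 0.756 0.277
  outer loop
   vertex 4.4 3.0 2.4
   vertex 4.8 3.2 1.0
   vertex 1.4 4.4 5.0
  endloop
 endfacet
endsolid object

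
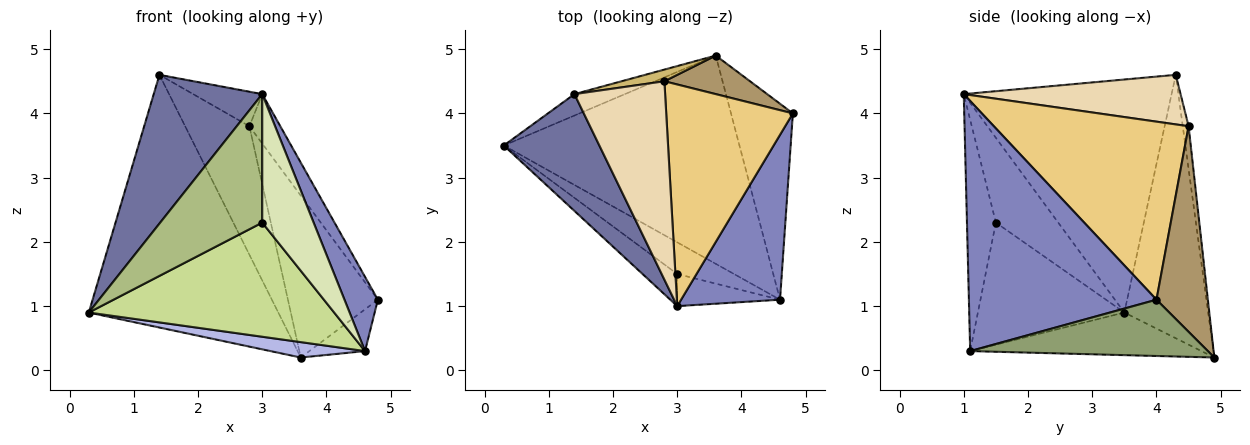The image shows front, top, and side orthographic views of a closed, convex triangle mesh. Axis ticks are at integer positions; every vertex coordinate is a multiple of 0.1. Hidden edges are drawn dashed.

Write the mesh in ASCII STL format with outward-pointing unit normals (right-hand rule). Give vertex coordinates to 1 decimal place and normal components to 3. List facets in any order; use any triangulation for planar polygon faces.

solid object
 facet normal -0.833 -0.435 0.342
  outer loop
   vertex 1.4 4.3 4.6
   vertex 0.3 3.5 0.9
   vertex 3.0 1.0 4.3
  endloop
 endfacet
 facet normal 0.917 -0.163 0.363
  outer loop
   vertex 4.6 1.1 0.3
   vertex 4.8 4.0 1.1
   vertex 3.0 1.0 4.3
  endloop
 endfacet
 facet normal -0.403 0.912 -0.077
  outer loop
   vertex 3.6 4.9 0.2
   vertex 0.3 3.5 0.9
   vertex 1.4 4.3 4.6
  endloop
 endfacet
 facet normal -0.177 -0.073 -0.981
  outer loop
   vertex 3.6 4.9 0.2
   vertex 4.6 1.1 0.3
   vertex 0.3 3.5 0.9
  endloop
 endfacet
 facet normal 0.665 0.156 -0.731
  outer loop
   vertex 3.6 4.9 0.2
   vertex 4.8 4.0 1.1
   vertex 4.6 1.1 0.3
  endloop
 endfacet
 facet normal -0.510 -0.835 -0.209
  outer loop
   vertex 3.0 1.5 2.3
   vertex 3.0 1.0 4.3
   vertex 0.3 3.5 0.9
  endloop
 endfacet
 facet normal -0.499 -0.835 -0.232
  outer loop
   vertex 3.0 1.5 2.3
   vertex 0.3 3.5 0.9
   vertex 4.6 1.1 0.3
  endloop
 endfacet
 facet normal -0.479 -0.852 -0.213
  outer loop
   vertex 3.0 1.5 2.3
   vertex 4.6 1.1 0.3
   vertex 3.0 1.0 4.3
  endloop
 endfacet
 facet normal 0.486 0.850 0.202
  outer loop
   vertex 2.8 4.5 3.8
   vertex 4.8 4.0 1.1
   vertex 3.6 4.9 0.2
  endloop
 endfacet
 facet normal -0.090 0.992 0.090
  outer loop
   vertex 2.8 4.5 3.8
   vertex 3.6 4.9 0.2
   vertex 1.4 4.3 4.6
  endloop
 endfacet
 facet normal 0.808 0.128 0.575
  outer loop
   vertex 2.8 4.5 3.8
   vertex 3.0 1.0 4.3
   vertex 4.8 4.0 1.1
  endloop
 endfacet
 facet normal 0.474 0.151 0.867
  outer loop
   vertex 2.8 4.5 3.8
   vertex 1.4 4.3 4.6
   vertex 3.0 1.0 4.3
  endloop
 endfacet
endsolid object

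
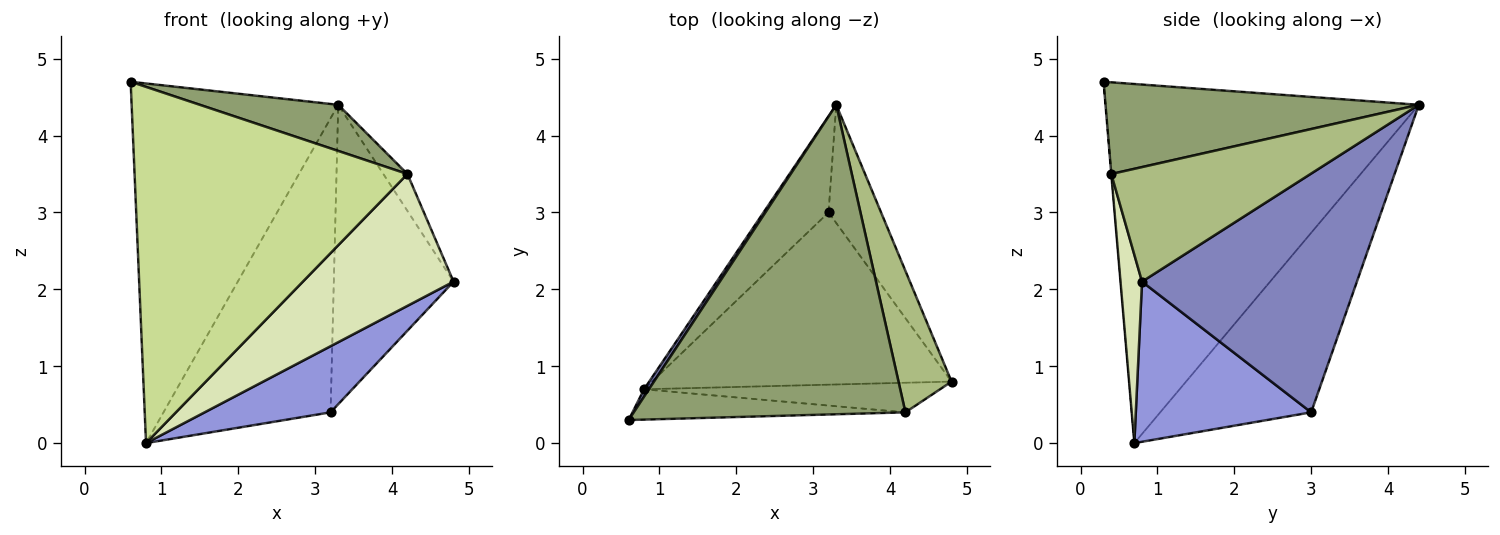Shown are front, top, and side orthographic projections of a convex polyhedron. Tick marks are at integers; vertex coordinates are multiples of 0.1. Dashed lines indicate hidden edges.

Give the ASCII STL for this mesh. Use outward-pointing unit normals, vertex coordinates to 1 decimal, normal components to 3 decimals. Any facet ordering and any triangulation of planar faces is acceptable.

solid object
 facet normal -0.835 0.551 0.011
  outer loop
   vertex 0.8 0.7 0.0
   vertex 0.6 0.3 4.7
   vertex 3.3 4.4 4.4
  endloop
 endfacet
 facet normal 0.858 0.478 -0.189
  outer loop
   vertex 3.2 3.0 0.4
   vertex 3.3 4.4 4.4
   vertex 4.8 0.8 2.1
  endloop
 endfacet
 facet normal 0.447 -0.321 -0.835
  outer loop
   vertex 3.2 3.0 0.4
   vertex 4.8 0.8 2.1
   vertex 0.8 0.7 0.0
  endloop
 endfacet
 facet normal -0.652 0.721 -0.236
  outer loop
   vertex 3.2 3.0 0.4
   vertex 0.8 0.7 0.0
   vertex 3.3 4.4 4.4
  endloop
 endfacet
 facet normal 0.317 -0.140 0.938
  outer loop
   vertex 4.2 0.4 3.5
   vertex 3.3 4.4 4.4
   vertex 0.6 0.3 4.7
  endloop
 endfacet
 facet normal 0.902 0.109 0.418
  outer loop
   vertex 4.2 0.4 3.5
   vertex 4.8 0.8 2.1
   vertex 3.3 4.4 4.4
  endloop
 endfacet
 facet normal -0.001 -0.996 -0.085
  outer loop
   vertex 4.2 0.4 3.5
   vertex 0.6 0.3 4.7
   vertex 0.8 0.7 0.0
  endloop
 endfacet
 facet normal 0.138 -0.966 -0.217
  outer loop
   vertex 4.2 0.4 3.5
   vertex 0.8 0.7 0.0
   vertex 4.8 0.8 2.1
  endloop
 endfacet
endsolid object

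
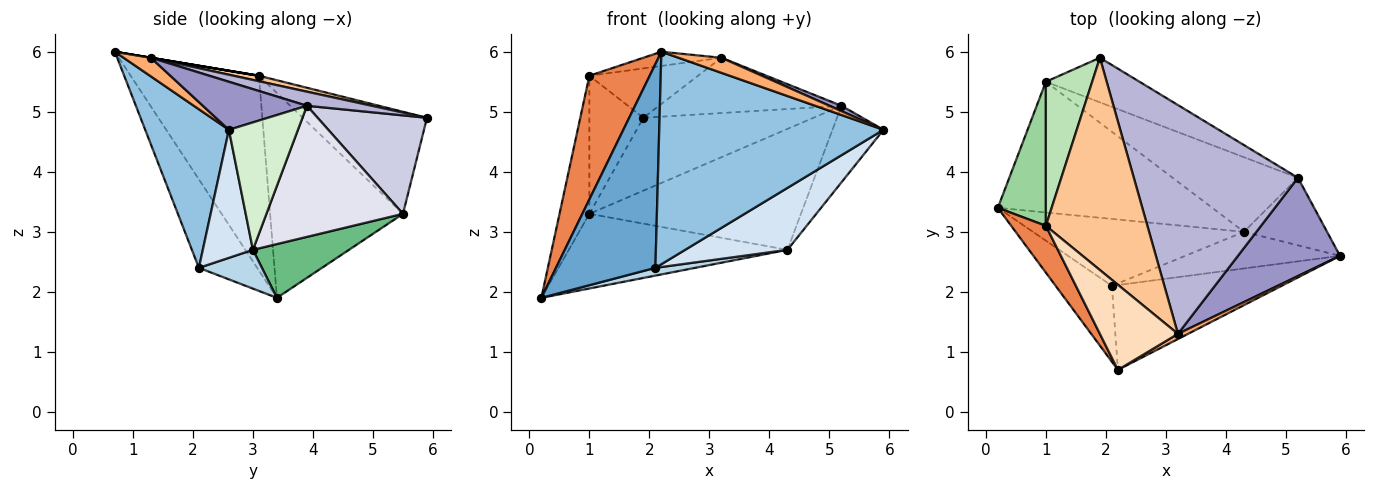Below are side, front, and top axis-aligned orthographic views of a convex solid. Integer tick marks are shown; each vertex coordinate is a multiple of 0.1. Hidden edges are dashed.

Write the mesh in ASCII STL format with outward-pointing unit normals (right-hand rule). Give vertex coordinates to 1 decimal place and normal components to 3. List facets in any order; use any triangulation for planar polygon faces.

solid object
 facet normal -0.481 -0.821 -0.306
  outer loop
   vertex 2.1 2.1 2.4
   vertex 2.2 0.7 6.0
   vertex 0.2 3.4 1.9
  endloop
 endfacet
 facet normal 0.328 -0.877 -0.350
  outer loop
   vertex 2.1 2.1 2.4
   vertex 5.9 2.6 4.7
   vertex 2.2 0.7 6.0
  endloop
 endfacet
 facet normal 0.180 -0.113 -0.977
  outer loop
   vertex 4.3 3.0 2.7
   vertex 2.1 2.1 2.4
   vertex 0.2 3.4 1.9
  endloop
 endfacet
 facet normal 0.388 -0.793 -0.469
  outer loop
   vertex 4.3 3.0 2.7
   vertex 5.9 2.6 4.7
   vertex 2.1 2.1 2.4
  endloop
 endfacet
 facet normal -0.893 -0.420 0.159
  outer loop
   vertex 1.0 3.1 5.6
   vertex 0.2 3.4 1.9
   vertex 2.2 0.7 6.0
  endloop
 endfacet
 facet normal 0.514 -0.811 0.279
  outer loop
   vertex 3.2 1.3 5.9
   vertex 2.2 0.7 6.0
   vertex 5.9 2.6 4.7
  endloop
 endfacet
 facet normal 0.053 0.226 0.973
  outer loop
   vertex 3.2 1.3 5.9
   vertex 1.9 5.9 4.9
   vertex 1.0 3.1 5.6
  endloop
 endfacet
 facet normal 0.000 0.164 0.986
  outer loop
   vertex 3.2 1.3 5.9
   vertex 1.0 3.1 5.6
   vertex 2.2 0.7 6.0
  endloop
 endfacet
 facet normal 0.213 0.485 -0.848
  outer loop
   vertex 1.0 5.5 3.3
   vertex 4.3 3.0 2.7
   vertex 0.2 3.4 1.9
  endloop
 endfacet
 facet normal -0.951 0.214 0.223
  outer loop
   vertex 1.0 5.5 3.3
   vertex 0.2 3.4 1.9
   vertex 1.0 3.1 5.6
  endloop
 endfacet
 facet normal -0.847 0.368 0.384
  outer loop
   vertex 1.0 5.5 3.3
   vertex 1.0 3.1 5.6
   vertex 1.9 5.9 4.9
  endloop
 endfacet
 facet normal 0.712 0.526 -0.464
  outer loop
   vertex 5.2 3.9 5.1
   vertex 5.9 2.6 4.7
   vertex 4.3 3.0 2.7
  endloop
 endfacet
 facet normal 0.425 -0.049 0.904
  outer loop
   vertex 5.2 3.9 5.1
   vertex 3.2 1.3 5.9
   vertex 5.9 2.6 4.7
  endloop
 endfacet
 facet normal 0.083 0.234 0.969
  outer loop
   vertex 5.2 3.9 5.1
   vertex 1.9 5.9 4.9
   vertex 3.2 1.3 5.9
  endloop
 endfacet
 facet normal 0.481 0.748 -0.458
  outer loop
   vertex 5.2 3.9 5.1
   vertex 1.0 5.5 3.3
   vertex 1.9 5.9 4.9
  endloop
 endfacet
 facet normal 0.481 0.746 -0.460
  outer loop
   vertex 5.2 3.9 5.1
   vertex 4.3 3.0 2.7
   vertex 1.0 5.5 3.3
  endloop
 endfacet
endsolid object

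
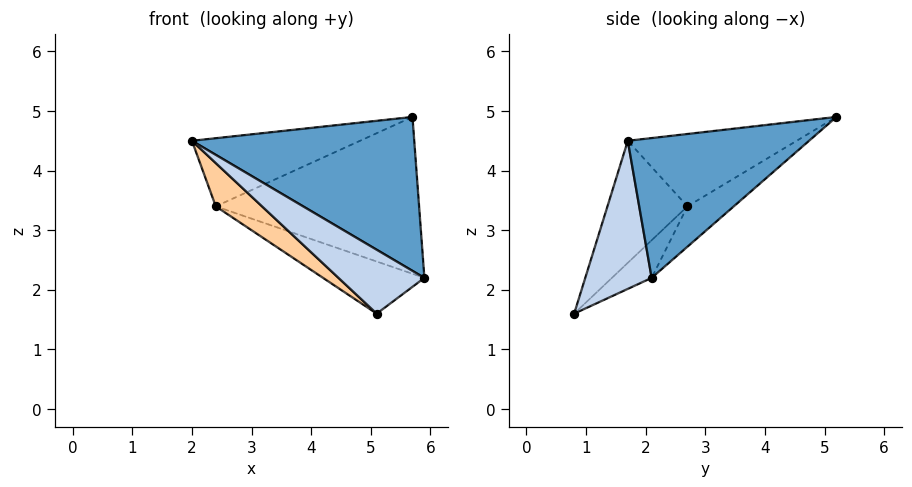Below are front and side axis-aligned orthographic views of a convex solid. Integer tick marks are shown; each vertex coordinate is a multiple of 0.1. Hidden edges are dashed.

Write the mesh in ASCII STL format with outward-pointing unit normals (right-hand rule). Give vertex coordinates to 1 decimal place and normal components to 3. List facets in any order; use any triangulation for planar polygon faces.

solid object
 facet normal 0.461 -0.566 0.684
  outer loop
   vertex 5.7 5.2 4.9
   vertex 2.0 1.7 4.5
   vertex 5.9 2.1 2.2
  endloop
 endfacet
 facet normal 0.455 -0.588 0.669
  outer loop
   vertex 5.1 0.8 1.6
   vertex 5.9 2.1 2.2
   vertex 2.0 1.7 4.5
  endloop
 endfacet
 facet normal -0.662 0.659 0.358
  outer loop
   vertex 2.4 2.7 3.4
   vertex 2.0 1.7 4.5
   vertex 5.7 5.2 4.9
  endloop
 endfacet
 facet normal -0.686 -0.397 -0.610
  outer loop
   vertex 2.4 2.7 3.4
   vertex 5.1 0.8 1.6
   vertex 2.0 1.7 4.5
  endloop
 endfacet
 facet normal -0.147 0.644 -0.751
  outer loop
   vertex 2.4 2.7 3.4
   vertex 5.7 5.2 4.9
   vertex 5.9 2.1 2.2
  endloop
 endfacet
 facet normal -0.200 0.509 -0.837
  outer loop
   vertex 2.4 2.7 3.4
   vertex 5.9 2.1 2.2
   vertex 5.1 0.8 1.6
  endloop
 endfacet
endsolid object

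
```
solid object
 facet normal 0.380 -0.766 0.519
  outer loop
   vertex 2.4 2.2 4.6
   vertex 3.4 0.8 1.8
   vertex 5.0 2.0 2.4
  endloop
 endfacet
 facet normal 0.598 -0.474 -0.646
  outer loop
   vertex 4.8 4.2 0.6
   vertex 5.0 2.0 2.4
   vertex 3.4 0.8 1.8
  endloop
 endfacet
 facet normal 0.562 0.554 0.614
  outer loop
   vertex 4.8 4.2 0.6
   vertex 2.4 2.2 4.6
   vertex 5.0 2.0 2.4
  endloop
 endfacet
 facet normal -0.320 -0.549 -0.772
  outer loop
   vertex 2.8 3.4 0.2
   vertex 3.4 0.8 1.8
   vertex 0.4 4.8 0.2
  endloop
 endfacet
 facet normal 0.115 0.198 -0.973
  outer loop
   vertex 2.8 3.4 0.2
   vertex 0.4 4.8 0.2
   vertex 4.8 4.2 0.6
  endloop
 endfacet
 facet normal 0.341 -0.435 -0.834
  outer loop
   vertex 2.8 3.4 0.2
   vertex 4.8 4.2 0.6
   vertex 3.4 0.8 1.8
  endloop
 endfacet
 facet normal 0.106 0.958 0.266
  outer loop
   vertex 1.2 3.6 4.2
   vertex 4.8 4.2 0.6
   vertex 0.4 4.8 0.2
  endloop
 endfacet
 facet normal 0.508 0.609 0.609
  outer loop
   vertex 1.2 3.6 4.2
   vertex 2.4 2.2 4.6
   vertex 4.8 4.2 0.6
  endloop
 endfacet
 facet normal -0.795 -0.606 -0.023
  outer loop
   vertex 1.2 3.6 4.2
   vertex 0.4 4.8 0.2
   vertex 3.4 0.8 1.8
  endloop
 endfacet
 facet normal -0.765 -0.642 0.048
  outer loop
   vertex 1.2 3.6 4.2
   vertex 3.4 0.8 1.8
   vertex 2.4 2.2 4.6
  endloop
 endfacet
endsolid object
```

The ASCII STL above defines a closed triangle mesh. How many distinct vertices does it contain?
7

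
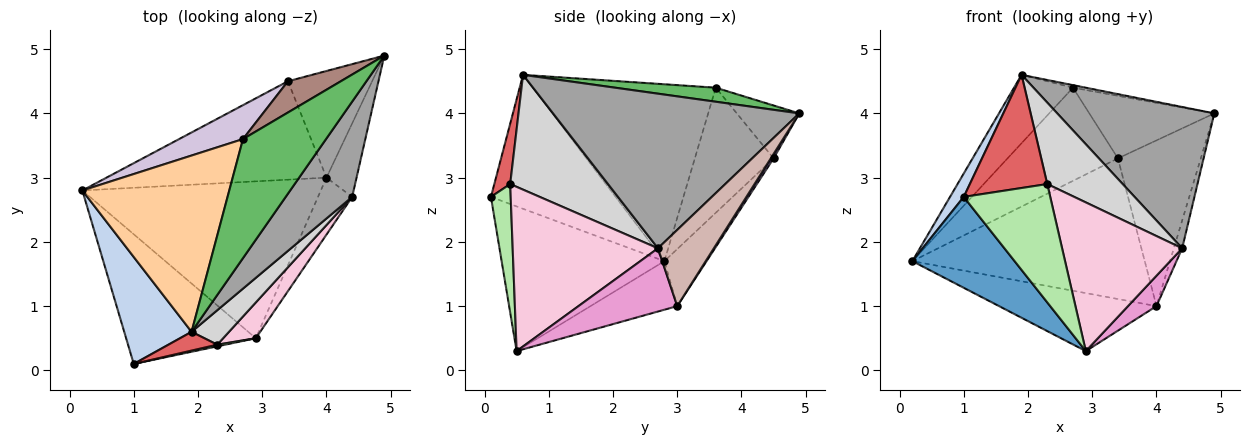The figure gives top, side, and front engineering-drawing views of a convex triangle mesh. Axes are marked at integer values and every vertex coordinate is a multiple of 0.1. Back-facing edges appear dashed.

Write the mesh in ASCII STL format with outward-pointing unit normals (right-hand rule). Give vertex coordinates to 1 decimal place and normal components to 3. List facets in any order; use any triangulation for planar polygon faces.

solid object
 facet normal -0.674 -0.424 -0.605
  outer loop
   vertex 1.0 0.1 2.7
   vertex 0.2 2.8 1.7
   vertex 2.9 0.5 0.3
  endloop
 endfacet
 facet normal -0.889 -0.098 0.447
  outer loop
   vertex 1.0 0.1 2.7
   vertex 1.9 0.6 4.6
   vertex 0.2 2.8 1.7
  endloop
 endfacet
 facet normal -0.188 0.341 -0.921
  outer loop
   vertex 4.0 3.0 1.0
   vertex 2.9 0.5 0.3
   vertex 0.2 2.8 1.7
  endloop
 endfacet
 facet normal -0.747 0.240 0.620
  outer loop
   vertex 2.7 3.6 4.4
   vertex 0.2 2.8 1.7
   vertex 1.9 0.6 4.6
  endloop
 endfacet
 facet normal 0.167 0.021 0.986
  outer loop
   vertex 2.7 3.6 4.4
   vertex 1.9 0.6 4.6
   vertex 4.9 4.9 4.0
  endloop
 endfacet
 facet normal 0.223 -0.975 0.014
  outer loop
   vertex 2.3 0.4 2.9
   vertex 1.0 0.1 2.7
   vertex 2.9 0.5 0.3
  endloop
 endfacet
 facet normal 0.198 -0.967 0.160
  outer loop
   vertex 2.3 0.4 2.9
   vertex 1.9 0.6 4.6
   vertex 1.0 0.1 2.7
  endloop
 endfacet
 facet normal -0.147 0.811 -0.567
  outer loop
   vertex 3.4 4.5 3.3
   vertex 4.0 3.0 1.0
   vertex 0.2 2.8 1.7
  endloop
 endfacet
 facet normal 0.028 0.841 -0.541
  outer loop
   vertex 3.4 4.5 3.3
   vertex 4.9 4.9 4.0
   vertex 4.0 3.0 1.0
  endloop
 endfacet
 facet normal -0.557 0.781 0.284
  outer loop
   vertex 3.4 4.5 3.3
   vertex 0.2 2.8 1.7
   vertex 2.7 3.6 4.4
  endloop
 endfacet
 facet normal -0.408 0.816 0.408
  outer loop
   vertex 3.4 4.5 3.3
   vertex 2.7 3.6 4.4
   vertex 4.9 4.9 4.0
  endloop
 endfacet
 facet normal 0.921 0.138 -0.364
  outer loop
   vertex 4.4 2.7 1.9
   vertex 4.0 3.0 1.0
   vertex 4.9 4.9 4.0
  endloop
 endfacet
 facet normal 0.853 -0.246 -0.461
  outer loop
   vertex 4.4 2.7 1.9
   vertex 2.9 0.5 0.3
   vertex 4.0 3.0 1.0
  endloop
 endfacet
 facet normal 0.762 -0.630 0.152
  outer loop
   vertex 4.4 2.7 1.9
   vertex 2.3 0.4 2.9
   vertex 2.9 0.5 0.3
  endloop
 endfacet
 facet normal 0.793 -0.505 0.341
  outer loop
   vertex 4.4 2.7 1.9
   vertex 4.9 4.9 4.0
   vertex 1.9 0.6 4.6
  endloop
 endfacet
 facet normal 0.767 -0.591 0.250
  outer loop
   vertex 4.4 2.7 1.9
   vertex 1.9 0.6 4.6
   vertex 2.3 0.4 2.9
  endloop
 endfacet
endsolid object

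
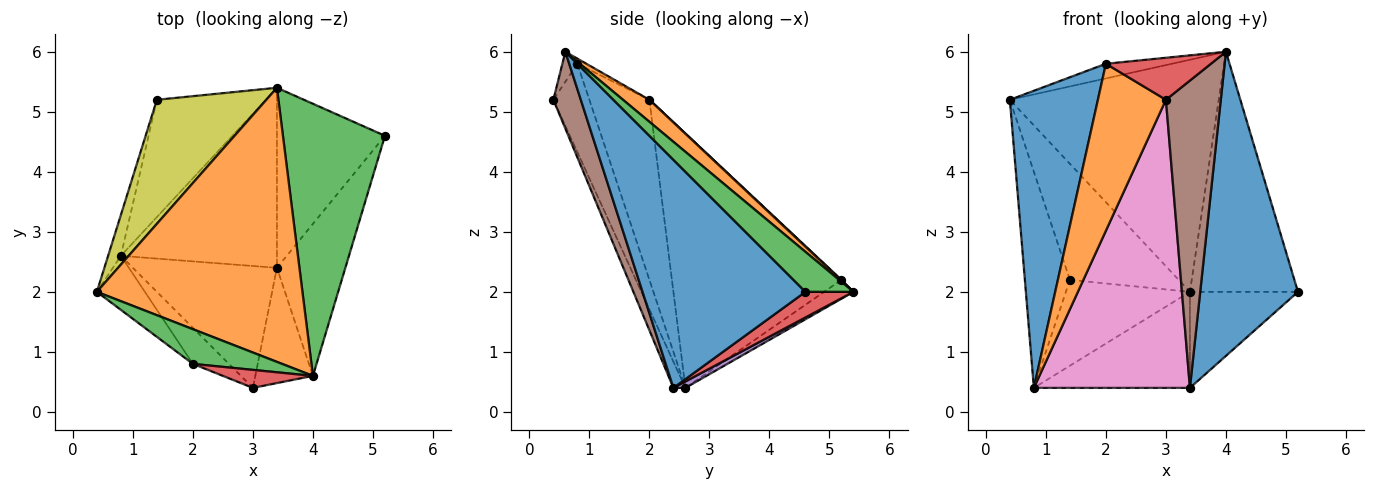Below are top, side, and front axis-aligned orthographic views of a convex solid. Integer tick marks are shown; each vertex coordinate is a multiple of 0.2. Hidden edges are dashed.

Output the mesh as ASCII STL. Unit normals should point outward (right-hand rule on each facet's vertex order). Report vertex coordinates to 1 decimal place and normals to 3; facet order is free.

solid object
 facet normal 0.830 -0.498 -0.249
  outer loop
   vertex 3.4 2.4 0.4
   vertex 5.2 4.6 2.0
   vertex 4.0 0.6 6.0
  endloop
 endfacet
 facet normal 0.081 0.644 0.761
  outer loop
   vertex 3.4 5.4 2.0
   vertex 0.4 2.0 5.2
   vertex 4.0 0.6 6.0
  endloop
 endfacet
 facet normal 0.282 0.635 0.719
  outer loop
   vertex 3.4 5.4 2.0
   vertex 4.0 0.6 6.0
   vertex 5.2 4.6 2.0
  endloop
 endfacet
 facet normal 0.205 0.461 -0.864
  outer loop
   vertex 3.4 5.4 2.0
   vertex 5.2 4.6 2.0
   vertex 3.4 2.4 0.4
  endloop
 endfacet
 facet normal 0.036 0.470 -0.882
  outer loop
   vertex 3.4 5.4 2.0
   vertex 3.4 2.4 0.4
   vertex 0.8 2.6 0.4
  endloop
 endfacet
 facet normal 0.424 -0.848 -0.318
  outer loop
   vertex 3.0 0.4 5.2
   vertex 3.4 2.4 0.4
   vertex 4.0 0.6 6.0
  endloop
 endfacet
 facet normal -0.071 -0.919 -0.389
  outer loop
   vertex 3.0 0.4 5.2
   vertex 0.8 2.6 0.4
   vertex 3.4 2.4 0.4
  endloop
 endfacet
 facet normal -0.965 0.256 -0.048
  outer loop
   vertex 1.4 5.2 2.2
   vertex 0.8 2.6 0.4
   vertex 0.4 2.0 5.2
  endloop
 endfacet
 facet normal 0.005 0.683 0.730
  outer loop
   vertex 1.4 5.2 2.2
   vertex 0.4 2.0 5.2
   vertex 3.4 5.4 2.0
  endloop
 endfacet
 facet normal -0.138 0.585 -0.799
  outer loop
   vertex 1.4 5.2 2.2
   vertex 3.4 5.4 2.0
   vertex 0.8 2.6 0.4
  endloop
 endfacet
 facet normal -0.557 -0.817 -0.149
  outer loop
   vertex 2.0 0.8 5.8
   vertex 0.4 2.0 5.2
   vertex 0.8 2.6 0.4
  endloop
 endfacet
 facet normal -0.460 -0.868 -0.187
  outer loop
   vertex 2.0 0.8 5.8
   vertex 0.8 2.6 0.4
   vertex 3.0 0.4 5.2
  endloop
 endfacet
 facet normal -0.053 0.389 0.920
  outer loop
   vertex 2.0 0.8 5.8
   vertex 4.0 0.6 6.0
   vertex 0.4 2.0 5.2
  endloop
 endfacet
 facet normal -0.130 -0.911 0.391
  outer loop
   vertex 2.0 0.8 5.8
   vertex 3.0 0.4 5.2
   vertex 4.0 0.6 6.0
  endloop
 endfacet
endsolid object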